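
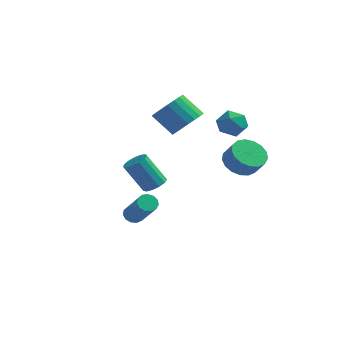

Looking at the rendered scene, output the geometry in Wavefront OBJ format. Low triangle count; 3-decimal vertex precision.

v -3.165 3.396 -3.983
v -2.782 3.966 -3.682
v -3.851 3.774 -1.956
v -4.235 3.204 -2.257
v -3.119 4.136 -3.872
v -4.188 3.944 -2.145
v -3.47 4.072 -4.097
v -4.54 3.88 -2.37
v -3.725 3.793 -4.286
v -4.795 3.601 -2.559
v -3.803 3.388 -4.379
v -4.872 3.196 -2.652
v -3.678 2.985 -4.346
v -4.747 2.793 -2.619
v -3.39 2.713 -4.198
v -4.459 2.521 -2.472
v -3.031 2.658 -3.982
v -4.1 2.466 -2.255
v -2.715 2.837 -3.766
v -3.784 2.645 -2.04
v -2.542 3.194 -3.62
v -3.611 3.002 -1.893
v -2.567 3.614 -3.588
v -3.636 3.422 -1.862
v -1.323 3.469 0.881
v -0.745 2.857 1.574
v -1.959 3 2.712
v -2.537 3.611 2.019
v -0.602 3.275 1.675
v -1.816 3.418 2.813
v -0.583 3.726 1.638
v -1.797 3.869 2.776
v -0.692 4.133 1.471
v -1.906 4.276 2.609
v -0.91 4.425 1.202
v -2.124 4.568 2.34
v -1.2 4.552 0.877
v -2.413 4.694 2.015
v -1.511 4.491 0.553
v -2.724 4.634 1.691
v -1.789 4.253 0.285
v -3.003 4.396 1.423
v -1.987 3.88 0.121
v -3.201 4.023 1.259
v -2.07 3.436 0.088
v -3.284 3.579 1.226
v -2.024 2.997 0.192
v -3.238 3.14 1.33
v -1.857 2.64 0.416
v -3.071 2.783 1.553
v -1.597 2.426 0.719
v -2.811 2.569 1.857
v -1.29 2.392 1.051
v -2.504 2.535 2.189
v -0.989 2.545 1.353
v -2.203 2.688 2.491
v 1.222 3.455 1.013
v 2.057 3.234 1.374
v 0.563 2.426 1.906
v 1.398 2.205 2.267
v 1.013 3.037 2.453
v 1.421 3.674 1.901
v 1.199 1.986 1.379
v 1.607 2.623 0.827
v 2.043 2.326 1.6
v 1.928 2.976 2.264
v 0.692 2.684 1.016
v 0.577 3.334 1.68
v -2.137 -2.403 -3.067
v -1.662 -2.15 -3.255
v -0.509 -3.143 -1.681
v -0.983 -3.397 -1.493
v -1.789 -1.952 -3.037
v -0.636 -2.946 -1.462
v -2.027 -1.898 -2.828
v -0.874 -2.891 -1.254
v -2.3 -2.003 -2.695
v -1.147 -2.997 -1.121
v -2.521 -2.236 -2.681
v -1.368 -3.23 -1.106
v -2.619 -2.522 -2.789
v -1.466 -3.516 -1.214
v -2.565 -2.77 -2.985
v -1.412 -3.764 -1.411
v -2.374 -2.902 -3.208
v -1.221 -3.895 -1.633
v -2.108 -2.875 -3.386
v -0.955 -3.869 -1.811
v -1.851 -2.699 -3.463
v -0.698 -3.692 -1.888
v -1.685 -2.428 -3.414
v -0.532 -3.422 -1.839
v 1.617 3.312 -1.37
v 2.29 4.096 -1.553
v 2.916 3.773 -0.632
v 2.243 2.988 -0.45
v 1.947 4.301 -1.248
v 2.573 3.978 -0.327
v 1.528 4.278 -0.971
v 2.155 3.955 -0.05
v 1.13 4.035 -0.785
v 1.756 3.712 0.136
v 0.843 3.625 -0.734
v 1.47 3.302 0.187
v 0.733 3.144 -0.828
v 1.36 2.821 0.093
v 0.826 2.701 -1.047
v 1.453 2.378 -0.126
v 1.1 2.398 -1.339
v 1.727 2.075 -0.418
v 1.492 2.304 -1.639
v 2.119 1.981 -0.718
v 1.913 2.441 -1.878
v 2.54 2.118 -0.957
v 2.266 2.778 -2
v 2.893 2.455 -1.079
v 2.47 3.236 -1.978
v 3.097 2.913 -1.057
v 2.478 3.712 -1.817
v 3.105 3.389 -0.896
f 2 1 5
f 2 5 3
f 3 5 6
f 3 6 4
f 5 1 7
f 5 7 6
f 6 7 8
f 6 8 4
f 7 1 9
f 7 9 8
f 8 9 10
f 8 10 4
f 9 1 11
f 9 11 10
f 10 11 12
f 10 12 4
f 11 1 13
f 11 13 12
f 12 13 14
f 12 14 4
f 13 1 15
f 13 15 14
f 14 15 16
f 14 16 4
f 15 1 17
f 15 17 16
f 16 17 18
f 16 18 4
f 17 1 19
f 17 19 18
f 18 19 20
f 18 20 4
f 19 1 21
f 19 21 20
f 20 21 22
f 20 22 4
f 21 1 23
f 21 23 22
f 22 23 24
f 22 24 4
f 23 1 2
f 23 2 24
f 24 2 3
f 24 3 4
f 26 25 29
f 26 29 27
f 27 29 30
f 27 30 28
f 29 25 31
f 29 31 30
f 30 31 32
f 30 32 28
f 31 25 33
f 31 33 32
f 32 33 34
f 32 34 28
f 33 25 35
f 33 35 34
f 34 35 36
f 34 36 28
f 35 25 37
f 35 37 36
f 36 37 38
f 36 38 28
f 37 25 39
f 37 39 38
f 38 39 40
f 38 40 28
f 39 25 41
f 39 41 40
f 40 41 42
f 40 42 28
f 41 25 43
f 41 43 42
f 42 43 44
f 42 44 28
f 43 25 45
f 43 45 44
f 44 45 46
f 44 46 28
f 45 25 47
f 45 47 46
f 46 47 48
f 46 48 28
f 47 25 49
f 47 49 48
f 48 49 50
f 48 50 28
f 49 25 51
f 49 51 50
f 50 51 52
f 50 52 28
f 51 25 53
f 51 53 52
f 52 53 54
f 52 54 28
f 53 25 55
f 53 55 54
f 54 55 56
f 54 56 28
f 55 25 26
f 55 26 56
f 56 26 27
f 56 27 28
f 57 68 62
f 57 62 58
f 57 58 64
f 57 64 67
f 57 67 68
f 58 62 66
f 62 68 61
f 68 67 59
f 67 64 63
f 64 58 65
f 60 66 61
f 60 61 59
f 60 59 63
f 60 63 65
f 60 65 66
f 61 66 62
f 59 61 68
f 63 59 67
f 65 63 64
f 66 65 58
f 70 69 73
f 70 73 71
f 71 73 74
f 71 74 72
f 73 69 75
f 73 75 74
f 74 75 76
f 74 76 72
f 75 69 77
f 75 77 76
f 76 77 78
f 76 78 72
f 77 69 79
f 77 79 78
f 78 79 80
f 78 80 72
f 79 69 81
f 79 81 80
f 80 81 82
f 80 82 72
f 81 69 83
f 81 83 82
f 82 83 84
f 82 84 72
f 83 69 85
f 83 85 84
f 84 85 86
f 84 86 72
f 85 69 87
f 85 87 86
f 86 87 88
f 86 88 72
f 87 69 89
f 87 89 88
f 88 89 90
f 88 90 72
f 89 69 91
f 89 91 90
f 90 91 92
f 90 92 72
f 91 69 70
f 91 70 92
f 92 70 71
f 92 71 72
f 94 93 97
f 94 97 95
f 95 97 98
f 95 98 96
f 97 93 99
f 97 99 98
f 98 99 100
f 98 100 96
f 99 93 101
f 99 101 100
f 100 101 102
f 100 102 96
f 101 93 103
f 101 103 102
f 102 103 104
f 102 104 96
f 103 93 105
f 103 105 104
f 104 105 106
f 104 106 96
f 105 93 107
f 105 107 106
f 106 107 108
f 106 108 96
f 107 93 109
f 107 109 108
f 108 109 110
f 108 110 96
f 109 93 111
f 109 111 110
f 110 111 112
f 110 112 96
f 111 93 113
f 111 113 112
f 112 113 114
f 112 114 96
f 113 93 115
f 113 115 114
f 114 115 116
f 114 116 96
f 115 93 117
f 115 117 116
f 116 117 118
f 116 118 96
f 117 93 119
f 117 119 118
f 118 119 120
f 118 120 96
f 119 93 94
f 119 94 120
f 120 94 95
f 120 95 96



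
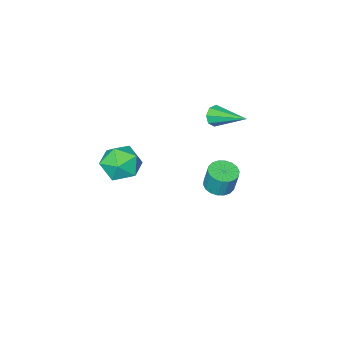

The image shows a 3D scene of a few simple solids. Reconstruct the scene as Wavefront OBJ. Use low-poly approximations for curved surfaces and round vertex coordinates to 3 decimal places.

v -1.56 1.877 -4.624
v -0.836 2.102 -4.683
v -0.837 2.428 -3.434
v -1.56 2.203 -3.376
v -1.009 2.384 -4.756
v -1.01 2.71 -3.508
v -1.291 2.565 -4.804
v -1.291 2.891 -3.556
v -1.626 2.609 -4.816
v -1.626 2.936 -3.567
v -1.948 2.509 -4.79
v -1.948 2.835 -3.541
v -2.193 2.284 -4.731
v -2.193 2.61 -3.483
v -2.312 1.978 -4.651
v -2.313 2.304 -3.403
v -2.283 1.652 -4.566
v -2.284 1.978 -3.317
v -2.11 1.37 -4.492
v -2.111 1.696 -3.244
v -1.829 1.189 -4.444
v -1.829 1.515 -3.196
v -1.494 1.144 -4.433
v -1.494 1.471 -3.184
v -1.172 1.245 -4.459
v -1.172 1.571 -3.21
v -0.927 1.47 -4.517
v -0.927 1.796 -3.269
v -0.807 1.776 -4.597
v -0.808 2.102 -3.349
v 3.748 2.228 -0.712
v 4.57 1.591 -1.015
v 2.99 0.869 0.095
v 3.812 0.232 -0.208
v 3.973 1.01 0.528
v 4.441 1.85 0.029
v 3.119 0.61 -0.949
v 3.587 1.45 -1.448
v 4.181 0.59 -1.161
v 4.709 0.838 -0.248
v 2.851 1.622 -0.672
v 3.379 1.87 0.241
v -2.452 0.539 -0.821
v -2.183 0.787 -1.321
v -2.768 2.381 -0.079
v -2.65 0.729 -1.377
v -3.002 0.56 -1.107
v -3.032 0.379 -0.669
v -2.722 0.292 -0.32
v -2.254 0.349 -0.265
v -1.903 0.518 -0.535
v -1.873 0.7 -0.972
f 2 1 5
f 2 5 3
f 3 5 6
f 3 6 4
f 5 1 7
f 5 7 6
f 6 7 8
f 6 8 4
f 7 1 9
f 7 9 8
f 8 9 10
f 8 10 4
f 9 1 11
f 9 11 10
f 10 11 12
f 10 12 4
f 11 1 13
f 11 13 12
f 12 13 14
f 12 14 4
f 13 1 15
f 13 15 14
f 14 15 16
f 14 16 4
f 15 1 17
f 15 17 16
f 16 17 18
f 16 18 4
f 17 1 19
f 17 19 18
f 18 19 20
f 18 20 4
f 19 1 21
f 19 21 20
f 20 21 22
f 20 22 4
f 21 1 23
f 21 23 22
f 22 23 24
f 22 24 4
f 23 1 25
f 23 25 24
f 24 25 26
f 24 26 4
f 25 1 27
f 25 27 26
f 26 27 28
f 26 28 4
f 27 1 29
f 27 29 28
f 28 29 30
f 28 30 4
f 29 1 2
f 29 2 30
f 30 2 3
f 30 3 4
f 31 42 36
f 31 36 32
f 31 32 38
f 31 38 41
f 31 41 42
f 32 36 40
f 36 42 35
f 42 41 33
f 41 38 37
f 38 32 39
f 34 40 35
f 34 35 33
f 34 33 37
f 34 37 39
f 34 39 40
f 35 40 36
f 33 35 42
f 37 33 41
f 39 37 38
f 40 39 32
f 44 43 46
f 44 46 45
f 46 43 47
f 46 47 45
f 47 43 48
f 47 48 45
f 48 43 49
f 48 49 45
f 49 43 50
f 49 50 45
f 50 43 51
f 50 51 45
f 51 43 52
f 51 52 45
f 52 43 44
f 52 44 45



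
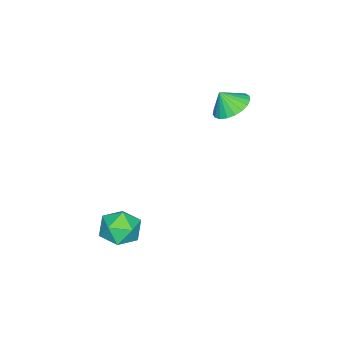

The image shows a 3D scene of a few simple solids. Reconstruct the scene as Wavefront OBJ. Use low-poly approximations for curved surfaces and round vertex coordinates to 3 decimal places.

v -3.971 2.442 3.277
v -3.064 2.338 3.011
v -3.769 1.938 4.163
v -3.054 2.682 3.205
v -3.202 2.985 3.411
v -3.483 3.194 3.594
v -3.849 3.273 3.722
v -4.235 3.208 3.773
v -4.576 3.011 3.738
v -4.812 2.716 3.623
v -4.902 2.373 3.449
v -4.832 2.043 3.245
v -4.613 1.781 3.046
v -4.282 1.634 2.887
v -3.898 1.626 2.796
v -3.526 1.76 2.787
v -3.231 2.012 2.864
v 0.625 0.374 -1.861
v 1.643 0.498 -1.682
v 0.937 -1.098 -2.618
v 1.955 -0.974 -2.439
v 1.305 -1.152 -1.646
v 1.112 -0.242 -1.178
v 1.468 -0.358 -3.122
v 1.275 0.552 -2.654
v 2.164 0.046 -2.461
v 2.063 -0.445 -1.549
v 0.517 -0.155 -2.751
v 0.416 -0.646 -1.839
f 2 1 4
f 2 4 3
f 4 1 5
f 4 5 3
f 5 1 6
f 5 6 3
f 6 1 7
f 6 7 3
f 7 1 8
f 7 8 3
f 8 1 9
f 8 9 3
f 9 1 10
f 9 10 3
f 10 1 11
f 10 11 3
f 11 1 12
f 11 12 3
f 12 1 13
f 12 13 3
f 13 1 14
f 13 14 3
f 14 1 15
f 14 15 3
f 15 1 16
f 15 16 3
f 16 1 17
f 16 17 3
f 17 1 2
f 17 2 3
f 18 29 23
f 18 23 19
f 18 19 25
f 18 25 28
f 18 28 29
f 19 23 27
f 23 29 22
f 29 28 20
f 28 25 24
f 25 19 26
f 21 27 22
f 21 22 20
f 21 20 24
f 21 24 26
f 21 26 27
f 22 27 23
f 20 22 29
f 24 20 28
f 26 24 25
f 27 26 19



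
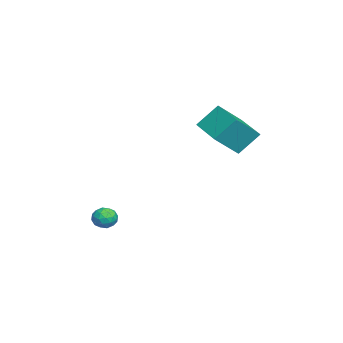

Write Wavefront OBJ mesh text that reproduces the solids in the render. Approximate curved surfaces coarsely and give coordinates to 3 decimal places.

v -2.243 1.646 3.764
v -2.574 2.708 4.983
v -3.144 2.796 2.518
v -3.474 3.858 3.736
v -0.446 2.642 3.384
v -0.776 3.704 4.602
v -1.346 3.792 2.137
v -1.677 4.854 3.356
v -1.348 -2.273 -2.721
v -0.807 -2.714 -2.878
v -1.813 -3.086 -2.042
v -1.272 -3.527 -2.199
v -1.155 -2.946 -1.799
v -0.868 -2.443 -2.219
v -1.752 -3.357 -2.701
v -1.465 -2.854 -3.121
v -1.057 -3.383 -2.866
v -0.688 -3.13 -2.309
v -1.932 -2.67 -2.611
v -1.563 -2.417 -2.054
v -1.036 -2.422 -2.859
v -1.584 -3.378 -2.061
v -1.515 -3.037 -1.826
v -1.197 -3.296 -1.919
v -1.072 -2.263 -2.471
v -0.754 -2.522 -2.564
v -0.959 -2.659 -1.93
v -1.866 -3.278 -2.356
v -1.548 -3.537 -2.449
v -1.423 -2.504 -3.001
v -1.105 -2.763 -3.094
v -1.661 -3.141 -2.99
v -0.866 -3.075 -2.944
v -1.139 -3.553 -2.546
v -1.422 -3.452 -2.84
v -1.252 -3.157 -3.087
v -0.649 -2.926 -2.617
v -0.922 -3.404 -2.218
v -0.853 -3.062 -1.983
v -0.684 -2.767 -2.229
v -0.796 -3.319 -2.61
v -1.698 -2.396 -2.702
v -1.971 -2.874 -2.303
v -1.936 -3.033 -2.691
v -1.767 -2.738 -2.937
v -1.481 -2.247 -2.374
v -1.754 -2.725 -1.976
v -1.368 -2.643 -1.833
v -1.198 -2.348 -2.08
v -1.824 -2.481 -2.31
f 2 4 1
f 5 2 1
f 1 4 3
f 3 5 1
f 2 8 4
f 6 2 5
f 6 8 2
f 4 8 3
f 7 5 3
f 3 8 7
f 7 6 5
f 8 6 7
f 9 46 25
f 46 20 49
f 25 49 14
f 46 49 25
f 9 25 21
f 25 14 26
f 21 26 10
f 25 26 21
f 9 21 30
f 21 10 31
f 30 31 16
f 21 31 30
f 9 30 42
f 30 16 45
f 42 45 19
f 30 45 42
f 9 42 46
f 42 19 50
f 46 50 20
f 42 50 46
f 10 26 37
f 26 14 40
f 37 40 18
f 26 40 37
f 14 49 27
f 49 20 48
f 27 48 13
f 49 48 27
f 20 50 47
f 50 19 43
f 47 43 11
f 50 43 47
f 19 45 44
f 45 16 32
f 44 32 15
f 45 32 44
f 16 31 36
f 31 10 33
f 36 33 17
f 31 33 36
f 12 38 24
f 38 18 39
f 24 39 13
f 38 39 24
f 12 24 22
f 24 13 23
f 22 23 11
f 24 23 22
f 12 22 29
f 22 11 28
f 29 28 15
f 22 28 29
f 12 29 34
f 29 15 35
f 34 35 17
f 29 35 34
f 12 34 38
f 34 17 41
f 38 41 18
f 34 41 38
f 13 39 27
f 39 18 40
f 27 40 14
f 39 40 27
f 11 23 47
f 23 13 48
f 47 48 20
f 23 48 47
f 15 28 44
f 28 11 43
f 44 43 19
f 28 43 44
f 17 35 36
f 35 15 32
f 36 32 16
f 35 32 36
f 18 41 37
f 41 17 33
f 37 33 10
f 41 33 37



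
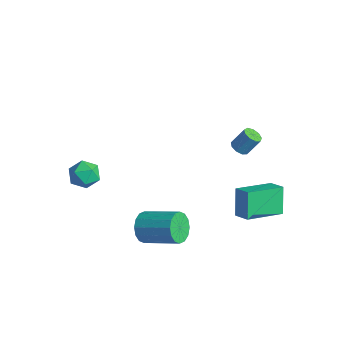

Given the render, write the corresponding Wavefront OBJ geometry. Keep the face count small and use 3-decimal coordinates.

v 1.744 2.84 0.492
v 2.012 2.436 0.649
v 2.305 2.996 1.586
v 2.036 3.4 1.428
v 2.215 2.648 0.459
v 2.507 3.207 1.396
v 2.197 2.949 0.285
v 2.49 3.509 1.222
v 1.967 3.2 0.207
v 2.26 3.759 1.144
v 1.633 3.282 0.262
v 1.925 3.842 1.199
v 1.35 3.157 0.425
v 1.643 3.717 1.362
v 1.252 2.884 0.619
v 1.544 3.444 1.556
v 1.384 2.591 0.753
v 1.676 3.151 1.69
v 1.684 2.414 0.765
v 1.977 2.974 1.702
v 2.146 4.519 -2.997
v 1.999 2.472 -2.358
v 3.039 4.58 -2.598
v 2.892 2.533 -1.958
v 2.788 4.047 -4.362
v 2.641 2 -3.722
v 3.681 4.108 -3.962
v 3.534 2.061 -3.323
v 1.255 -2.361 -3.218
v 1.768 -2.725 -3.819
v 3.337 -1.763 -3.064
v 2.825 -1.399 -2.462
v 1.623 -2.342 -4.006
v 3.193 -1.38 -3.251
v 1.379 -1.964 -3.982
v 2.949 -1.002 -3.226
v 1.103 -1.692 -3.753
v 2.673 -0.73 -2.998
v 0.867 -1.6 -3.38
v 2.437 -0.638 -2.625
v 0.735 -1.711 -2.964
v 2.305 -0.749 -2.209
v 0.743 -1.997 -2.616
v 2.312 -1.035 -1.861
v 0.887 -2.38 -2.429
v 2.457 -1.418 -1.674
v 1.131 -2.758 -2.454
v 2.701 -1.796 -1.698
v 1.407 -3.03 -2.682
v 2.977 -2.068 -1.927
v 1.643 -3.122 -3.055
v 3.213 -2.16 -2.3
v 1.775 -3.011 -3.471
v 3.345 -2.049 -2.716
v -3.413 -1.95 -2.385
v -2.721 -2.284 -2.822
v -4.099 -3.196 -2.518
v -3.407 -3.53 -2.955
v -3.339 -3.347 -2.093
v -2.915 -2.576 -2.011
v -3.905 -2.904 -3.329
v -3.481 -2.133 -3.247
v -3.026 -2.873 -3.405
v -2.676 -3.147 -2.641
v -4.144 -2.333 -2.699
v -3.794 -2.607 -1.935
f 2 1 5
f 2 5 3
f 3 5 6
f 3 6 4
f 5 1 7
f 5 7 6
f 6 7 8
f 6 8 4
f 7 1 9
f 7 9 8
f 8 9 10
f 8 10 4
f 9 1 11
f 9 11 10
f 10 11 12
f 10 12 4
f 11 1 13
f 11 13 12
f 12 13 14
f 12 14 4
f 13 1 15
f 13 15 14
f 14 15 16
f 14 16 4
f 15 1 17
f 15 17 16
f 16 17 18
f 16 18 4
f 17 1 19
f 17 19 18
f 18 19 20
f 18 20 4
f 19 1 2
f 19 2 20
f 20 2 3
f 20 3 4
f 22 24 21
f 25 22 21
f 21 24 23
f 23 25 21
f 22 28 24
f 26 22 25
f 26 28 22
f 24 28 23
f 27 25 23
f 23 28 27
f 27 26 25
f 28 26 27
f 30 29 33
f 30 33 31
f 31 33 34
f 31 34 32
f 33 29 35
f 33 35 34
f 34 35 36
f 34 36 32
f 35 29 37
f 35 37 36
f 36 37 38
f 36 38 32
f 37 29 39
f 37 39 38
f 38 39 40
f 38 40 32
f 39 29 41
f 39 41 40
f 40 41 42
f 40 42 32
f 41 29 43
f 41 43 42
f 42 43 44
f 42 44 32
f 43 29 45
f 43 45 44
f 44 45 46
f 44 46 32
f 45 29 47
f 45 47 46
f 46 47 48
f 46 48 32
f 47 29 49
f 47 49 48
f 48 49 50
f 48 50 32
f 49 29 51
f 49 51 50
f 50 51 52
f 50 52 32
f 51 29 53
f 51 53 52
f 52 53 54
f 52 54 32
f 53 29 30
f 53 30 54
f 54 30 31
f 54 31 32
f 55 66 60
f 55 60 56
f 55 56 62
f 55 62 65
f 55 65 66
f 56 60 64
f 60 66 59
f 66 65 57
f 65 62 61
f 62 56 63
f 58 64 59
f 58 59 57
f 58 57 61
f 58 61 63
f 58 63 64
f 59 64 60
f 57 59 66
f 61 57 65
f 63 61 62
f 64 63 56



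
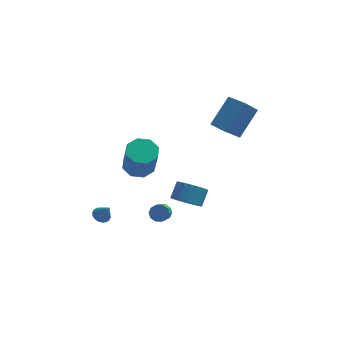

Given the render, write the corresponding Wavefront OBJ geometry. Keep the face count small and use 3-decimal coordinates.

v 0.25 -2.855 -0.637
v 0.899 -2.635 -1.139
v 1.24 -1.966 -0.405
v 0.59 -2.185 0.097
v 0.63 -2.389 -1.238
v 0.97 -1.72 -0.505
v 0.284 -2.236 -1.218
v 0.625 -1.566 -0.485
v -0.068 -2.205 -1.083
v 0.273 -1.535 -0.35
v -0.357 -2.302 -0.86
v -0.016 -1.633 -0.126
v -0.526 -2.51 -0.592
v -0.185 -1.84 0.142
v -0.541 -2.785 -0.333
v -0.201 -2.115 0.4
v -0.4 -3.074 -0.135
v -0.059 -2.405 0.599
v -0.13 -3.32 -0.035
v 0.21 -2.651 0.698
v 0.215 -3.474 -0.055
v 0.556 -2.804 0.678
v 0.567 -3.505 -0.19
v 0.908 -2.835 0.543
v 0.856 -3.407 -0.414
v 1.197 -2.738 0.32
v 1.025 -3.2 -0.682
v 1.366 -2.53 0.052
v 1.041 -2.925 -0.94
v 1.381 -2.255 -0.207
v 3.176 1.659 0.879
v 2.478 1.061 1.867
v 2.33 2.505 0.792
v 1.631 1.907 1.78
v 4.149 2.773 2.24
v 3.45 2.175 3.228
v 3.302 3.619 2.153
v 2.604 3.021 3.141
v -2.15 1.592 -1.226
v -1.283 1.865 -1.186
v -1.083 0.961 0.666
v -1.95 0.688 0.626
v -1.721 2.331 -0.911
v -1.522 1.426 0.94
v -2.411 2.364 -0.82
v -2.212 1.459 1.031
v -2.948 1.945 -0.967
v -2.749 1.04 0.884
v -3.017 1.319 -1.266
v -2.817 0.415 0.586
v -2.578 0.854 -1.54
v -2.379 -0.051 0.311
v -1.888 0.821 -1.631
v -1.689 -0.084 0.22
v -1.351 1.24 -1.484
v -1.152 0.335 0.367
v -4.095 -1.388 -2.851
v -3.647 -1.159 -2.981
v -3.665 -1.732 -1.969
v -3.757 -0.994 -2.863
v -3.934 -0.906 -2.742
v -4.143 -0.914 -2.643
v -4.343 -1.016 -2.586
v -4.493 -1.192 -2.581
v -4.565 -1.406 -2.629
v -4.544 -1.617 -2.722
v -4.434 -1.783 -2.84
v -4.256 -1.871 -2.96
v -4.047 -1.863 -3.059
v -3.848 -1.761 -3.117
v -3.697 -1.585 -3.122
v -3.625 -1.37 -3.073
v -0.964 -0.77 -3.196
v -0.767 -0.489 -2.779
v -0.919 -1.349 -2.127
v -1.116 -1.63 -2.544
v -1.097 -0.439 -2.79
v -1.249 -1.299 -2.138
v -1.376 -0.516 -2.956
v -1.528 -1.376 -2.305
v -1.498 -0.689 -3.214
v -1.65 -1.55 -2.562
v -1.416 -0.894 -3.465
v -1.568 -1.754 -2.813
v -1.161 -1.051 -3.613
v -1.313 -1.911 -2.961
v -0.831 -1.101 -3.602
v -0.983 -1.961 -2.95
v -0.552 -1.024 -3.435
v -0.704 -1.884 -2.784
v -0.43 -0.85 -3.178
v -0.582 -1.711 -2.526
v -0.512 -0.646 -2.927
v -0.664 -1.506 -2.275
f 2 1 5
f 2 5 3
f 3 5 6
f 3 6 4
f 5 1 7
f 5 7 6
f 6 7 8
f 6 8 4
f 7 1 9
f 7 9 8
f 8 9 10
f 8 10 4
f 9 1 11
f 9 11 10
f 10 11 12
f 10 12 4
f 11 1 13
f 11 13 12
f 12 13 14
f 12 14 4
f 13 1 15
f 13 15 14
f 14 15 16
f 14 16 4
f 15 1 17
f 15 17 16
f 16 17 18
f 16 18 4
f 17 1 19
f 17 19 18
f 18 19 20
f 18 20 4
f 19 1 21
f 19 21 20
f 20 21 22
f 20 22 4
f 21 1 23
f 21 23 22
f 22 23 24
f 22 24 4
f 23 1 25
f 23 25 24
f 24 25 26
f 24 26 4
f 25 1 27
f 25 27 26
f 26 27 28
f 26 28 4
f 27 1 29
f 27 29 28
f 28 29 30
f 28 30 4
f 29 1 2
f 29 2 30
f 30 2 3
f 30 3 4
f 32 34 31
f 35 32 31
f 31 34 33
f 33 35 31
f 32 38 34
f 36 32 35
f 36 38 32
f 34 38 33
f 37 35 33
f 33 38 37
f 37 36 35
f 38 36 37
f 40 39 43
f 40 43 41
f 41 43 44
f 41 44 42
f 43 39 45
f 43 45 44
f 44 45 46
f 44 46 42
f 45 39 47
f 45 47 46
f 46 47 48
f 46 48 42
f 47 39 49
f 47 49 48
f 48 49 50
f 48 50 42
f 49 39 51
f 49 51 50
f 50 51 52
f 50 52 42
f 51 39 53
f 51 53 52
f 52 53 54
f 52 54 42
f 53 39 55
f 53 55 54
f 54 55 56
f 54 56 42
f 55 39 40
f 55 40 56
f 56 40 41
f 56 41 42
f 58 57 60
f 58 60 59
f 60 57 61
f 60 61 59
f 61 57 62
f 61 62 59
f 62 57 63
f 62 63 59
f 63 57 64
f 63 64 59
f 64 57 65
f 64 65 59
f 65 57 66
f 65 66 59
f 66 57 67
f 66 67 59
f 67 57 68
f 67 68 59
f 68 57 69
f 68 69 59
f 69 57 70
f 69 70 59
f 70 57 71
f 70 71 59
f 71 57 72
f 71 72 59
f 72 57 58
f 72 58 59
f 74 73 77
f 74 77 75
f 75 77 78
f 75 78 76
f 77 73 79
f 77 79 78
f 78 79 80
f 78 80 76
f 79 73 81
f 79 81 80
f 80 81 82
f 80 82 76
f 81 73 83
f 81 83 82
f 82 83 84
f 82 84 76
f 83 73 85
f 83 85 84
f 84 85 86
f 84 86 76
f 85 73 87
f 85 87 86
f 86 87 88
f 86 88 76
f 87 73 89
f 87 89 88
f 88 89 90
f 88 90 76
f 89 73 91
f 89 91 90
f 90 91 92
f 90 92 76
f 91 73 93
f 91 93 92
f 92 93 94
f 92 94 76
f 93 73 74
f 93 74 94
f 94 74 75
f 94 75 76



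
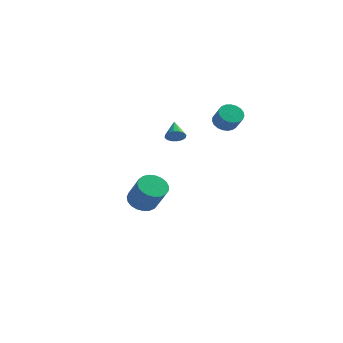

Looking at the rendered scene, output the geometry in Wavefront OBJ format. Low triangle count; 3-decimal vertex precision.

v 1.527 -1.335 3.512
v 1.829 -0.967 3.115
v 1.133 -0.285 4.188
v 1.534 -0.998 2.992
v 1.238 -1.12 3.008
v 1.019 -1.3 3.159
v 0.936 -1.489 3.405
v 1.012 -1.637 3.68
v 1.226 -1.704 3.909
v 1.521 -1.672 4.033
v 1.817 -1.551 4.017
v 2.036 -1.371 3.865
v 2.119 -1.182 3.62
v 2.043 -1.034 3.345
v -2.305 4.292 -4.749
v -1.73 5.121 -4.71
v -0.801 4.398 -3.032
v -1.375 3.568 -3.071
v -2.062 5.234 -4.477
v -1.132 4.51 -2.8
v -2.435 5.183 -4.292
v -1.506 4.46 -2.614
v -2.786 4.978 -4.186
v -1.857 4.255 -2.508
v -3.054 4.655 -4.177
v -2.124 3.932 -2.499
v -3.192 4.269 -4.267
v -2.263 3.545 -2.589
v -3.177 3.887 -4.44
v -2.247 3.163 -2.763
v -3.011 3.574 -4.667
v -2.081 2.851 -2.989
v -2.723 3.386 -4.908
v -1.793 2.663 -3.23
v -2.362 3.355 -5.121
v -1.433 2.631 -3.443
v -1.992 3.485 -5.27
v -1.063 2.762 -3.592
v -1.676 3.755 -5.329
v -0.746 3.032 -3.651
v -1.468 4.118 -5.287
v -0.539 3.394 -3.61
v -1.405 4.511 -5.153
v -0.476 3.787 -3.475
v -1.498 4.866 -4.948
v -0.568 4.142 -3.271
v 3.18 3.145 3.078
v 3.878 3.432 2.845
v 4.419 2.881 3.79
v 3.72 2.595 4.022
v 3.77 3.669 3.045
v 4.311 3.118 3.99
v 3.56 3.816 3.251
v 4.101 3.265 4.195
v 3.285 3.847 3.426
v 3.825 3.296 4.371
v 2.991 3.756 3.542
v 3.531 3.205 4.487
v 2.729 3.56 3.577
v 3.27 3.009 4.522
v 2.546 3.292 3.526
v 3.087 2.741 4.471
v 2.472 2.999 3.397
v 3.013 2.448 4.342
v 2.521 2.731 3.213
v 3.061 2.181 4.158
v 2.683 2.535 3.006
v 3.224 1.984 3.951
v 2.931 2.445 2.811
v 3.472 1.894 3.756
v 3.223 2.475 2.662
v 3.763 1.924 3.607
v 3.507 2.621 2.585
v 4.047 2.07 3.53
v 3.734 2.858 2.593
v 4.274 2.307 3.538
v 3.865 3.145 2.685
v 4.406 2.594 3.63
f 2 1 4
f 2 4 3
f 4 1 5
f 4 5 3
f 5 1 6
f 5 6 3
f 6 1 7
f 6 7 3
f 7 1 8
f 7 8 3
f 8 1 9
f 8 9 3
f 9 1 10
f 9 10 3
f 10 1 11
f 10 11 3
f 11 1 12
f 11 12 3
f 12 1 13
f 12 13 3
f 13 1 14
f 13 14 3
f 14 1 2
f 14 2 3
f 16 15 19
f 16 19 17
f 17 19 20
f 17 20 18
f 19 15 21
f 19 21 20
f 20 21 22
f 20 22 18
f 21 15 23
f 21 23 22
f 22 23 24
f 22 24 18
f 23 15 25
f 23 25 24
f 24 25 26
f 24 26 18
f 25 15 27
f 25 27 26
f 26 27 28
f 26 28 18
f 27 15 29
f 27 29 28
f 28 29 30
f 28 30 18
f 29 15 31
f 29 31 30
f 30 31 32
f 30 32 18
f 31 15 33
f 31 33 32
f 32 33 34
f 32 34 18
f 33 15 35
f 33 35 34
f 34 35 36
f 34 36 18
f 35 15 37
f 35 37 36
f 36 37 38
f 36 38 18
f 37 15 39
f 37 39 38
f 38 39 40
f 38 40 18
f 39 15 41
f 39 41 40
f 40 41 42
f 40 42 18
f 41 15 43
f 41 43 42
f 42 43 44
f 42 44 18
f 43 15 45
f 43 45 44
f 44 45 46
f 44 46 18
f 45 15 16
f 45 16 46
f 46 16 17
f 46 17 18
f 48 47 51
f 48 51 49
f 49 51 52
f 49 52 50
f 51 47 53
f 51 53 52
f 52 53 54
f 52 54 50
f 53 47 55
f 53 55 54
f 54 55 56
f 54 56 50
f 55 47 57
f 55 57 56
f 56 57 58
f 56 58 50
f 57 47 59
f 57 59 58
f 58 59 60
f 58 60 50
f 59 47 61
f 59 61 60
f 60 61 62
f 60 62 50
f 61 47 63
f 61 63 62
f 62 63 64
f 62 64 50
f 63 47 65
f 63 65 64
f 64 65 66
f 64 66 50
f 65 47 67
f 65 67 66
f 66 67 68
f 66 68 50
f 67 47 69
f 67 69 68
f 68 69 70
f 68 70 50
f 69 47 71
f 69 71 70
f 70 71 72
f 70 72 50
f 71 47 73
f 71 73 72
f 72 73 74
f 72 74 50
f 73 47 75
f 73 75 74
f 74 75 76
f 74 76 50
f 75 47 77
f 75 77 76
f 76 77 78
f 76 78 50
f 77 47 48
f 77 48 78
f 78 48 49
f 78 49 50



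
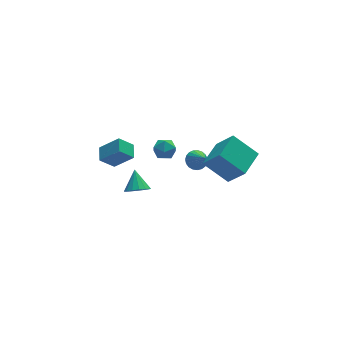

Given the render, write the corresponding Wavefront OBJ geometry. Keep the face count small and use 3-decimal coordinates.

v -0.274 1.544 -3.396
v 0.351 1.151 -3.115
v -0.046 2.576 -2.464
v 0.5 1.388 -3.414
v 0.442 1.666 -3.707
v 0.191 1.912 -3.918
v -0.184 2.059 -3.989
v -0.583 2.068 -3.901
v -0.899 1.937 -3.678
v -1.049 1.7 -3.379
v -0.99 1.422 -3.086
v -0.74 1.176 -2.875
v -0.365 1.029 -2.804
v 0.034 1.02 -2.892
v 1.99 4.021 -1.676
v 2.39 3.967 -2.366
v 1.89 2.733 -1.634
v 2.29 2.679 -2.324
v 2.666 2.919 -1.661
v 2.728 3.715 -1.687
v 1.552 2.985 -2.313
v 1.614 3.781 -2.339
v 2.119 3.327 -2.759
v 2.808 3.286 -2.356
v 1.472 3.414 -1.644
v 2.161 3.373 -1.241
v 3.204 1.065 -1.356
v 3.788 0.835 -1.618
v 3.296 0.055 -0.264
v 3.878 1.035 -1.44
v 3.852 1.241 -1.248
v 3.713 1.416 -1.074
v 3.487 1.531 -0.95
v 3.211 1.564 -0.895
v 2.935 1.512 -0.92
v 2.705 1.382 -1.021
v 2.561 1.197 -1.179
v 2.528 0.989 -1.369
v 2.612 0.795 -1.556
v 2.799 0.647 -1.708
v 3.056 0.571 -1.8
v 3.338 0.581 -1.815
v 3.597 0.674 -1.75
v 2.758 -4.457 1.948
v 1.667 -3.448 3.067
v 4.059 -3.311 2.184
v 2.968 -2.302 3.302
v 3.332 -5.398 3.358
v 2.241 -4.389 4.476
v 4.633 -4.252 3.593
v 3.542 -3.243 4.712
v -1.319 2.479 -1.603
v -2.174 2.568 -0.766
v -0.988 3.414 -1.364
v -1.843 3.503 -0.527
v -0.337 1.857 -0.533
v -1.192 1.946 0.304
v -0.006 2.792 -0.294
v -0.861 2.881 0.543
f 2 1 4
f 2 4 3
f 4 1 5
f 4 5 3
f 5 1 6
f 5 6 3
f 6 1 7
f 6 7 3
f 7 1 8
f 7 8 3
f 8 1 9
f 8 9 3
f 9 1 10
f 9 10 3
f 10 1 11
f 10 11 3
f 11 1 12
f 11 12 3
f 12 1 13
f 12 13 3
f 13 1 14
f 13 14 3
f 14 1 2
f 14 2 3
f 15 26 20
f 15 20 16
f 15 16 22
f 15 22 25
f 15 25 26
f 16 20 24
f 20 26 19
f 26 25 17
f 25 22 21
f 22 16 23
f 18 24 19
f 18 19 17
f 18 17 21
f 18 21 23
f 18 23 24
f 19 24 20
f 17 19 26
f 21 17 25
f 23 21 22
f 24 23 16
f 28 27 30
f 28 30 29
f 30 27 31
f 30 31 29
f 31 27 32
f 31 32 29
f 32 27 33
f 32 33 29
f 33 27 34
f 33 34 29
f 34 27 35
f 34 35 29
f 35 27 36
f 35 36 29
f 36 27 37
f 36 37 29
f 37 27 38
f 37 38 29
f 38 27 39
f 38 39 29
f 39 27 40
f 39 40 29
f 40 27 41
f 40 41 29
f 41 27 42
f 41 42 29
f 42 27 43
f 42 43 29
f 43 27 28
f 43 28 29
f 45 47 44
f 48 45 44
f 44 47 46
f 46 48 44
f 45 51 47
f 49 45 48
f 49 51 45
f 47 51 46
f 50 48 46
f 46 51 50
f 50 49 48
f 51 49 50
f 53 55 52
f 56 53 52
f 52 55 54
f 54 56 52
f 53 59 55
f 57 53 56
f 57 59 53
f 55 59 54
f 58 56 54
f 54 59 58
f 58 57 56
f 59 57 58



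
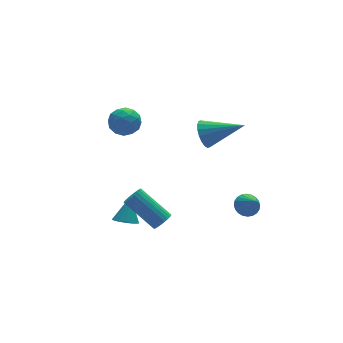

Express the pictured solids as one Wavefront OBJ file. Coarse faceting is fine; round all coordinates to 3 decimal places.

v -2.925 -1.161 -2.307
v -2.567 -1.735 -2.17
v -2.335 -0.499 -1.073
v -2.363 -1.559 -2.362
v -2.289 -1.292 -2.541
v -2.36 -0.995 -2.666
v -2.56 -0.736 -2.71
v -2.844 -0.574 -2.661
v -3.146 -0.547 -2.531
v -3.398 -0.661 -2.35
v -3.541 -0.889 -2.159
v -3.543 -1.18 -2.002
v -3.403 -1.466 -1.915
v -3.154 -1.683 -1.918
v -2.852 -1.78 -2.01
v -1.957 3.154 2.035
v -1.116 3.51 2.081
v -1.384 1.79 2.099
v -0.543 2.146 2.145
v -1.119 2.244 2.848
v -1.473 3.086 2.809
v -1.027 2.214 1.371
v -1.381 3.056 1.332
v -0.541 2.929 1.671
v -0.598 2.947 2.583
v -1.902 2.353 1.597
v -1.959 2.371 2.509
v -1.587 3.451 2.053
v -0.913 1.849 2.127
v -1.252 1.906 2.541
v -0.758 2.115 2.568
v -1.797 3.202 2.48
v -1.302 3.412 2.507
v -1.305 2.668 2.958
v -1.198 1.888 1.673
v -0.703 2.098 1.7
v -1.742 3.185 1.612
v -1.248 3.394 1.639
v -1.195 2.632 1.222
v -0.754 3.319 1.838
v -0.417 2.518 1.876
v -0.702 2.557 1.421
v -0.91 3.053 1.398
v -0.788 3.33 2.375
v -0.451 2.529 2.412
v -0.79 2.586 2.826
v -0.998 3.081 2.803
v -0.45 2.988 2.133
v -2.049 2.771 1.768
v -1.712 1.97 1.805
v -1.502 2.219 1.377
v -1.71 2.714 1.354
v -2.083 2.782 2.304
v -1.746 1.981 2.342
v -1.59 2.247 2.782
v -1.798 2.743 2.759
v -2.05 2.312 2.047
v -2.381 -4.425 0.092
v -2.119 -3.979 -0.17
v -3.098 -2.648 1.127
v -3.359 -3.095 1.388
v -2.308 -3.998 -0.293
v -3.287 -2.667 1.003
v -2.508 -4.082 -0.358
v -3.487 -2.751 0.939
v -2.689 -4.218 -0.354
v -3.668 -2.887 0.943
v -2.822 -4.386 -0.282
v -3.801 -3.055 1.014
v -2.889 -4.56 -0.153
v -3.867 -3.229 1.143
v -2.878 -4.714 0.013
v -3.856 -3.383 1.309
v -2.791 -4.823 0.191
v -3.77 -3.492 1.487
v -2.642 -4.872 0.353
v -3.621 -3.541 1.65
v -2.453 -4.853 0.477
v -3.432 -3.522 1.773
v -2.253 -4.769 0.541
v -3.232 -3.438 1.838
v -2.072 -4.633 0.537
v -3.051 -3.302 1.834
v -1.939 -4.465 0.466
v -2.918 -3.134 1.762
v -1.873 -4.291 0.337
v -2.851 -2.96 1.633
v -1.884 -4.137 0.171
v -2.862 -2.806 1.467
v -1.97 -4.028 -0.007
v -2.949 -2.697 1.289
v 3.327 -2.212 -2.511
v 3.942 -1.964 -2.285
v 3.333 -3.208 -1.429
v 3.767 -1.81 -2.143
v 3.525 -1.718 -2.056
v 3.252 -1.7 -2.039
v 2.992 -1.761 -2.093
v 2.782 -1.89 -2.211
v 2.656 -2.069 -2.375
v 2.631 -2.269 -2.559
v 2.713 -2.46 -2.736
v 2.888 -2.614 -2.879
v 3.13 -2.707 -2.965
v 3.402 -2.724 -2.982
v 3.663 -2.663 -2.928
v 3.872 -2.534 -2.81
v 3.999 -2.355 -2.646
v 4.023 -2.155 -2.462
v 1.286 -1.372 3.158
v 1.766 -1.15 2.492
v 2.974 -2.428 4.022
v 1.821 -0.865 2.735
v 1.769 -0.68 3.061
v 1.622 -0.632 3.406
v 1.408 -0.731 3.702
v 1.171 -0.957 3.89
v 0.956 -1.265 3.933
v 0.806 -1.595 3.823
v 0.752 -1.88 3.581
v 0.803 -2.065 3.255
v 0.95 -2.113 2.909
v 1.164 -2.014 2.613
v 1.402 -1.788 2.425
v 1.617 -1.479 2.382
f 2 1 4
f 2 4 3
f 4 1 5
f 4 5 3
f 5 1 6
f 5 6 3
f 6 1 7
f 6 7 3
f 7 1 8
f 7 8 3
f 8 1 9
f 8 9 3
f 9 1 10
f 9 10 3
f 10 1 11
f 10 11 3
f 11 1 12
f 11 12 3
f 12 1 13
f 12 13 3
f 13 1 14
f 13 14 3
f 14 1 15
f 14 15 3
f 15 1 2
f 15 2 3
f 16 53 32
f 53 27 56
f 32 56 21
f 53 56 32
f 16 32 28
f 32 21 33
f 28 33 17
f 32 33 28
f 16 28 37
f 28 17 38
f 37 38 23
f 28 38 37
f 16 37 49
f 37 23 52
f 49 52 26
f 37 52 49
f 16 49 53
f 49 26 57
f 53 57 27
f 49 57 53
f 17 33 44
f 33 21 47
f 44 47 25
f 33 47 44
f 21 56 34
f 56 27 55
f 34 55 20
f 56 55 34
f 27 57 54
f 57 26 50
f 54 50 18
f 57 50 54
f 26 52 51
f 52 23 39
f 51 39 22
f 52 39 51
f 23 38 43
f 38 17 40
f 43 40 24
f 38 40 43
f 19 45 31
f 45 25 46
f 31 46 20
f 45 46 31
f 19 31 29
f 31 20 30
f 29 30 18
f 31 30 29
f 19 29 36
f 29 18 35
f 36 35 22
f 29 35 36
f 19 36 41
f 36 22 42
f 41 42 24
f 36 42 41
f 19 41 45
f 41 24 48
f 45 48 25
f 41 48 45
f 20 46 34
f 46 25 47
f 34 47 21
f 46 47 34
f 18 30 54
f 30 20 55
f 54 55 27
f 30 55 54
f 22 35 51
f 35 18 50
f 51 50 26
f 35 50 51
f 24 42 43
f 42 22 39
f 43 39 23
f 42 39 43
f 25 48 44
f 48 24 40
f 44 40 17
f 48 40 44
f 59 58 62
f 59 62 60
f 60 62 63
f 60 63 61
f 62 58 64
f 62 64 63
f 63 64 65
f 63 65 61
f 64 58 66
f 64 66 65
f 65 66 67
f 65 67 61
f 66 58 68
f 66 68 67
f 67 68 69
f 67 69 61
f 68 58 70
f 68 70 69
f 69 70 71
f 69 71 61
f 70 58 72
f 70 72 71
f 71 72 73
f 71 73 61
f 72 58 74
f 72 74 73
f 73 74 75
f 73 75 61
f 74 58 76
f 74 76 75
f 75 76 77
f 75 77 61
f 76 58 78
f 76 78 77
f 77 78 79
f 77 79 61
f 78 58 80
f 78 80 79
f 79 80 81
f 79 81 61
f 80 58 82
f 80 82 81
f 81 82 83
f 81 83 61
f 82 58 84
f 82 84 83
f 83 84 85
f 83 85 61
f 84 58 86
f 84 86 85
f 85 86 87
f 85 87 61
f 86 58 88
f 86 88 87
f 87 88 89
f 87 89 61
f 88 58 90
f 88 90 89
f 89 90 91
f 89 91 61
f 90 58 59
f 90 59 91
f 91 59 60
f 91 60 61
f 93 92 95
f 93 95 94
f 95 92 96
f 95 96 94
f 96 92 97
f 96 97 94
f 97 92 98
f 97 98 94
f 98 92 99
f 98 99 94
f 99 92 100
f 99 100 94
f 100 92 101
f 100 101 94
f 101 92 102
f 101 102 94
f 102 92 103
f 102 103 94
f 103 92 104
f 103 104 94
f 104 92 105
f 104 105 94
f 105 92 106
f 105 106 94
f 106 92 107
f 106 107 94
f 107 92 108
f 107 108 94
f 108 92 109
f 108 109 94
f 109 92 93
f 109 93 94
f 111 110 113
f 111 113 112
f 113 110 114
f 113 114 112
f 114 110 115
f 114 115 112
f 115 110 116
f 115 116 112
f 116 110 117
f 116 117 112
f 117 110 118
f 117 118 112
f 118 110 119
f 118 119 112
f 119 110 120
f 119 120 112
f 120 110 121
f 120 121 112
f 121 110 122
f 121 122 112
f 122 110 123
f 122 123 112
f 123 110 124
f 123 124 112
f 124 110 125
f 124 125 112
f 125 110 111
f 125 111 112



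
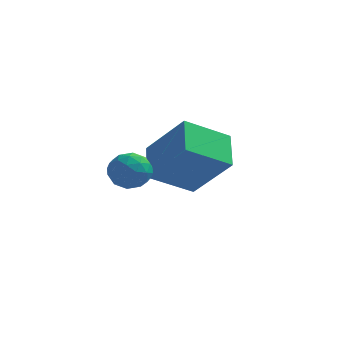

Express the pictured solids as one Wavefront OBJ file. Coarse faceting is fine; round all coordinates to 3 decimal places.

v 1.567 0.086 0.424
v 0.509 -0.727 1.152
v 1.216 1.136 1.086
v 0.157 0.323 1.814
v 2.763 -0.323 1.706
v 1.704 -1.136 2.434
v 2.411 0.727 2.368
v 1.353 -0.086 3.096
v 0.904 -2.351 1.669
v 1.287 -2.616 2.095
v 0.093 -2.724 2.165
v 0.476 -2.989 2.591
v 0.418 -2.362 2.567
v 0.918 -2.131 2.26
v 0.462 -3.209 2
v 0.962 -2.978 1.693
v 1.013 -3.146 2.299
v 0.986 -2.623 2.65
v 0.394 -2.717 1.61
v 0.367 -2.194 1.961
v 1.166 -2.45 1.839
v 0.214 -2.89 2.421
v 0.179 -2.521 2.407
v 0.404 -2.677 2.657
v 0.95 -2.165 1.936
v 1.175 -2.321 2.186
v 0.664 -2.172 2.463
v 0.205 -3.019 2.074
v 0.43 -3.175 2.324
v 0.976 -2.663 1.603
v 1.201 -2.819 1.853
v 0.716 -3.168 1.797
v 1.231 -2.918 2.209
v 0.754 -3.138 2.5
v 0.746 -3.267 2.153
v 1.04 -3.131 1.973
v 1.215 -2.61 2.415
v 0.738 -2.83 2.706
v 0.704 -2.461 2.692
v 0.998 -2.325 2.512
v 1.054 -2.922 2.535
v 0.642 -2.51 1.554
v 0.165 -2.73 1.845
v 0.382 -3.015 1.748
v 0.676 -2.879 1.568
v 0.626 -2.202 1.76
v 0.149 -2.422 2.051
v 0.34 -2.209 2.287
v 0.634 -2.073 2.107
v 0.326 -2.418 1.725
f 2 4 1
f 5 2 1
f 1 4 3
f 3 5 1
f 2 8 4
f 6 2 5
f 6 8 2
f 4 8 3
f 7 5 3
f 3 8 7
f 7 6 5
f 8 6 7
f 9 46 25
f 46 20 49
f 25 49 14
f 46 49 25
f 9 25 21
f 25 14 26
f 21 26 10
f 25 26 21
f 9 21 30
f 21 10 31
f 30 31 16
f 21 31 30
f 9 30 42
f 30 16 45
f 42 45 19
f 30 45 42
f 9 42 46
f 42 19 50
f 46 50 20
f 42 50 46
f 10 26 37
f 26 14 40
f 37 40 18
f 26 40 37
f 14 49 27
f 49 20 48
f 27 48 13
f 49 48 27
f 20 50 47
f 50 19 43
f 47 43 11
f 50 43 47
f 19 45 44
f 45 16 32
f 44 32 15
f 45 32 44
f 16 31 36
f 31 10 33
f 36 33 17
f 31 33 36
f 12 38 24
f 38 18 39
f 24 39 13
f 38 39 24
f 12 24 22
f 24 13 23
f 22 23 11
f 24 23 22
f 12 22 29
f 22 11 28
f 29 28 15
f 22 28 29
f 12 29 34
f 29 15 35
f 34 35 17
f 29 35 34
f 12 34 38
f 34 17 41
f 38 41 18
f 34 41 38
f 13 39 27
f 39 18 40
f 27 40 14
f 39 40 27
f 11 23 47
f 23 13 48
f 47 48 20
f 23 48 47
f 15 28 44
f 28 11 43
f 44 43 19
f 28 43 44
f 17 35 36
f 35 15 32
f 36 32 16
f 35 32 36
f 18 41 37
f 41 17 33
f 37 33 10
f 41 33 37



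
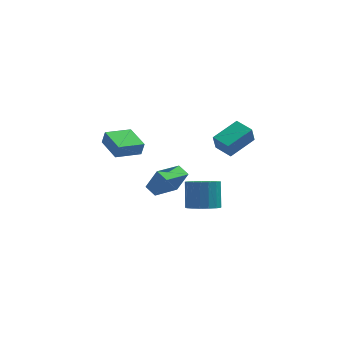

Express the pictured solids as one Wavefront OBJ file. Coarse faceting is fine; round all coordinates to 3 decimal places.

v 1.647 2.389 -4.68
v 2.43 1.766 -4.248
v 2.375 2.807 -2.647
v 1.593 3.431 -3.08
v 2.692 2.147 -4.487
v 2.638 3.189 -2.887
v 2.716 2.585 -4.771
v 2.661 3.626 -3.171
v 2.494 2.977 -5.034
v 2.44 4.018 -3.434
v 2.079 3.235 -5.216
v 2.024 4.276 -3.616
v 1.564 3.299 -5.275
v 1.51 4.34 -3.675
v 1.069 3.155 -5.198
v 1.015 4.196 -3.598
v 0.706 2.835 -5.002
v 0.652 3.876 -3.402
v 0.559 2.413 -4.733
v 0.504 3.455 -3.133
v 0.661 1.986 -4.451
v 0.606 3.028 -2.851
v 0.989 1.651 -4.222
v 0.934 2.693 -2.622
v 1.468 1.485 -4.098
v 1.413 2.527 -2.498
v 1.987 1.527 -4.107
v 1.933 2.568 -2.507
v -1.672 -0.079 -1.071
v -1.005 -0.188 0.379
v -0.448 1.314 -1.53
v 0.219 1.205 -0.08
v -1.099 -0.685 -1.38
v -0.432 -0.794 0.07
v 0.125 0.708 -1.839
v 0.792 0.599 -0.389
v -3.582 2.296 -0.193
v -3.376 2.273 0.704
v -4.487 3.855 0.053
v -4.282 3.833 0.95
v -2.098 3.207 -0.51
v -1.893 3.185 0.387
v -3.004 4.767 -0.264
v -2.798 4.744 0.633
v 2.37 -0.71 2.895
v 2.207 -1.049 3.971
v 3.708 0.532 3.49
v 3.545 0.193 4.566
v 3.235 -1.573 2.754
v 3.072 -1.912 3.83
v 4.573 -0.331 3.349
v 4.41 -0.67 4.425
f 2 1 5
f 2 5 3
f 3 5 6
f 3 6 4
f 5 1 7
f 5 7 6
f 6 7 8
f 6 8 4
f 7 1 9
f 7 9 8
f 8 9 10
f 8 10 4
f 9 1 11
f 9 11 10
f 10 11 12
f 10 12 4
f 11 1 13
f 11 13 12
f 12 13 14
f 12 14 4
f 13 1 15
f 13 15 14
f 14 15 16
f 14 16 4
f 15 1 17
f 15 17 16
f 16 17 18
f 16 18 4
f 17 1 19
f 17 19 18
f 18 19 20
f 18 20 4
f 19 1 21
f 19 21 20
f 20 21 22
f 20 22 4
f 21 1 23
f 21 23 22
f 22 23 24
f 22 24 4
f 23 1 25
f 23 25 24
f 24 25 26
f 24 26 4
f 25 1 27
f 25 27 26
f 26 27 28
f 26 28 4
f 27 1 2
f 27 2 28
f 28 2 3
f 28 3 4
f 30 32 29
f 33 30 29
f 29 32 31
f 31 33 29
f 30 36 32
f 34 30 33
f 34 36 30
f 32 36 31
f 35 33 31
f 31 36 35
f 35 34 33
f 36 34 35
f 38 40 37
f 41 38 37
f 37 40 39
f 39 41 37
f 38 44 40
f 42 38 41
f 42 44 38
f 40 44 39
f 43 41 39
f 39 44 43
f 43 42 41
f 44 42 43
f 46 48 45
f 49 46 45
f 45 48 47
f 47 49 45
f 46 52 48
f 50 46 49
f 50 52 46
f 48 52 47
f 51 49 47
f 47 52 51
f 51 50 49
f 52 50 51



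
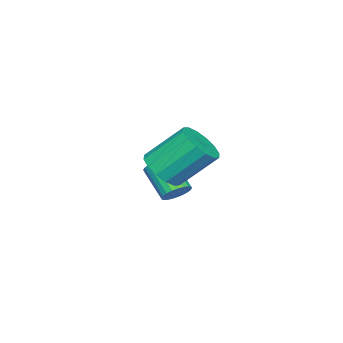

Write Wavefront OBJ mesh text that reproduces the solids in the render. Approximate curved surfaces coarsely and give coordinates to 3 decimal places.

v -3.313 0.304 -3.65
v -2.984 -0.224 -4.013
v -3.598 -1.432 -2.812
v -3.927 -0.904 -2.45
v -2.783 -0.148 -3.833
v -3.397 -1.355 -2.632
v -2.662 -0.003 -3.625
v -3.276 -1.21 -2.424
v -2.64 0.189 -3.421
v -3.254 -1.018 -2.22
v -2.721 0.399 -3.252
v -3.335 -0.809 -2.051
v -2.892 0.593 -3.144
v -3.506 -0.614 -1.943
v -3.127 0.744 -3.112
v -3.741 -0.463 -1.911
v -3.39 0.828 -3.163
v -4.004 -0.379 -1.962
v -3.642 0.832 -3.288
v -4.256 -0.376 -2.087
v -3.843 0.755 -3.468
v -4.457 -0.452 -2.267
v -3.964 0.61 -3.676
v -4.578 -0.597 -2.475
v -3.986 0.418 -3.88
v -4.6 -0.789 -2.679
v -3.905 0.209 -4.049
v -4.519 -0.999 -2.848
v -3.734 0.014 -4.157
v -4.348 -1.193 -2.956
v -3.499 -0.137 -4.189
v -4.113 -1.344 -2.988
v -3.236 -0.221 -4.138
v -3.85 -1.428 -2.937
v 1.255 2.072 -0.157
v 2.232 2.348 0.019
v 1.561 3.743 1.554
v 0.585 3.468 1.377
v 2.061 2.682 -0.36
v 1.39 4.077 1.175
v 1.673 2.852 -0.684
v 1.003 4.248 0.85
v 1.174 2.814 -0.867
v 0.504 4.21 0.667
v 0.697 2.577 -0.86
v 0.026 3.972 0.674
v 0.369 2.204 -0.665
v -0.302 3.6 0.87
v 0.279 1.797 -0.334
v -0.392 3.192 1.201
v 0.45 1.463 0.045
v -0.221 2.858 1.58
v 0.837 1.292 0.37
v 0.167 2.688 1.904
v 1.336 1.33 0.553
v 0.666 2.726 2.087
v 1.814 1.568 0.546
v 1.143 2.963 2.08
v 2.142 1.94 0.35
v 1.471 3.336 1.885
f 2 1 5
f 2 5 3
f 3 5 6
f 3 6 4
f 5 1 7
f 5 7 6
f 6 7 8
f 6 8 4
f 7 1 9
f 7 9 8
f 8 9 10
f 8 10 4
f 9 1 11
f 9 11 10
f 10 11 12
f 10 12 4
f 11 1 13
f 11 13 12
f 12 13 14
f 12 14 4
f 13 1 15
f 13 15 14
f 14 15 16
f 14 16 4
f 15 1 17
f 15 17 16
f 16 17 18
f 16 18 4
f 17 1 19
f 17 19 18
f 18 19 20
f 18 20 4
f 19 1 21
f 19 21 20
f 20 21 22
f 20 22 4
f 21 1 23
f 21 23 22
f 22 23 24
f 22 24 4
f 23 1 25
f 23 25 24
f 24 25 26
f 24 26 4
f 25 1 27
f 25 27 26
f 26 27 28
f 26 28 4
f 27 1 29
f 27 29 28
f 28 29 30
f 28 30 4
f 29 1 31
f 29 31 30
f 30 31 32
f 30 32 4
f 31 1 33
f 31 33 32
f 32 33 34
f 32 34 4
f 33 1 2
f 33 2 34
f 34 2 3
f 34 3 4
f 36 35 39
f 36 39 37
f 37 39 40
f 37 40 38
f 39 35 41
f 39 41 40
f 40 41 42
f 40 42 38
f 41 35 43
f 41 43 42
f 42 43 44
f 42 44 38
f 43 35 45
f 43 45 44
f 44 45 46
f 44 46 38
f 45 35 47
f 45 47 46
f 46 47 48
f 46 48 38
f 47 35 49
f 47 49 48
f 48 49 50
f 48 50 38
f 49 35 51
f 49 51 50
f 50 51 52
f 50 52 38
f 51 35 53
f 51 53 52
f 52 53 54
f 52 54 38
f 53 35 55
f 53 55 54
f 54 55 56
f 54 56 38
f 55 35 57
f 55 57 56
f 56 57 58
f 56 58 38
f 57 35 59
f 57 59 58
f 58 59 60
f 58 60 38
f 59 35 36
f 59 36 60
f 60 36 37
f 60 37 38



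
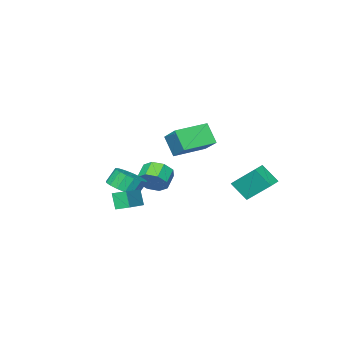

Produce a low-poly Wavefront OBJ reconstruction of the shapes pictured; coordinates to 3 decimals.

v -2.009 -3.468 -1.525
v -1.396 -4.101 -1.095
v -2.319 -4.565 -0.465
v -2.931 -3.932 -0.895
v -1.459 -3.458 -0.713
v -2.382 -3.923 -0.083
v -1.844 -2.821 -0.807
v -2.767 -3.286 -0.177
v -2.325 -2.563 -1.321
v -3.248 -3.028 -0.691
v -2.621 -2.835 -1.955
v -3.544 -3.299 -1.325
v -2.558 -3.477 -2.337
v -3.481 -3.942 -1.707
v -2.173 -4.114 -2.243
v -3.096 -4.579 -1.613
v -1.692 -4.372 -1.729
v -2.615 -4.837 -1.099
v 1.18 -1.845 -2.088
v 1.048 -2.287 -1.035
v 0.776 -1.118 -1.834
v 0.644 -1.559 -0.78
v 2.936 -1.061 -1.54
v 2.804 -1.502 -0.486
v 2.532 -0.333 -1.285
v 2.4 -0.775 -0.232
v -2.63 -0.446 3.347
v -2.124 0.961 4.313
v -2.548 0.382 2.099
v -2.043 1.789 3.065
v -0.677 -0.989 3.115
v -0.172 0.418 4.081
v -0.596 -0.161 1.867
v -0.09 1.246 2.833
v -3.692 1.896 -0.142
v -4.173 3.281 1.204
v -4.029 2.825 -1.217
v -4.511 4.209 0.129
v -2.749 2.231 -0.149
v -3.231 3.615 1.197
v -3.087 3.159 -1.224
v -3.568 4.544 0.122
v 0.838 -2.904 -1.041
v 1.623 -3.333 -0.51
v 1.087 -3.125 0.451
v 0.302 -2.696 -0.079
v 1.75 -2.852 -0.543
v 1.214 -2.645 0.418
v 1.668 -2.384 -0.69
v 1.132 -2.177 0.271
v 1.396 -2.034 -0.917
v 0.86 -1.827 0.044
v 0.996 -1.884 -1.173
v 0.46 -1.677 -0.211
v 0.56 -1.967 -1.398
v 0.024 -1.76 -0.436
v 0.187 -2.265 -1.541
v -0.349 -2.058 -0.58
v -0.036 -2.709 -1.57
v -0.572 -2.502 -0.608
v -0.059 -3.198 -1.477
v -0.595 -2.99 -0.516
v 0.124 -3.619 -1.285
v -0.412 -3.412 -0.323
v 0.47 -3.876 -1.036
v -0.066 -3.669 -0.075
v 0.9 -3.911 -0.789
v 0.364 -3.703 0.173
v 1.316 -3.715 -0.599
v 0.781 -3.507 0.362
f 2 1 5
f 2 5 3
f 3 5 6
f 3 6 4
f 5 1 7
f 5 7 6
f 6 7 8
f 6 8 4
f 7 1 9
f 7 9 8
f 8 9 10
f 8 10 4
f 9 1 11
f 9 11 10
f 10 11 12
f 10 12 4
f 11 1 13
f 11 13 12
f 12 13 14
f 12 14 4
f 13 1 15
f 13 15 14
f 14 15 16
f 14 16 4
f 15 1 17
f 15 17 16
f 16 17 18
f 16 18 4
f 17 1 2
f 17 2 18
f 18 2 3
f 18 3 4
f 20 22 19
f 23 20 19
f 19 22 21
f 21 23 19
f 20 26 22
f 24 20 23
f 24 26 20
f 22 26 21
f 25 23 21
f 21 26 25
f 25 24 23
f 26 24 25
f 28 30 27
f 31 28 27
f 27 30 29
f 29 31 27
f 28 34 30
f 32 28 31
f 32 34 28
f 30 34 29
f 33 31 29
f 29 34 33
f 33 32 31
f 34 32 33
f 36 38 35
f 39 36 35
f 35 38 37
f 37 39 35
f 36 42 38
f 40 36 39
f 40 42 36
f 38 42 37
f 41 39 37
f 37 42 41
f 41 40 39
f 42 40 41
f 44 43 47
f 44 47 45
f 45 47 48
f 45 48 46
f 47 43 49
f 47 49 48
f 48 49 50
f 48 50 46
f 49 43 51
f 49 51 50
f 50 51 52
f 50 52 46
f 51 43 53
f 51 53 52
f 52 53 54
f 52 54 46
f 53 43 55
f 53 55 54
f 54 55 56
f 54 56 46
f 55 43 57
f 55 57 56
f 56 57 58
f 56 58 46
f 57 43 59
f 57 59 58
f 58 59 60
f 58 60 46
f 59 43 61
f 59 61 60
f 60 61 62
f 60 62 46
f 61 43 63
f 61 63 62
f 62 63 64
f 62 64 46
f 63 43 65
f 63 65 64
f 64 65 66
f 64 66 46
f 65 43 67
f 65 67 66
f 66 67 68
f 66 68 46
f 67 43 69
f 67 69 68
f 68 69 70
f 68 70 46
f 69 43 44
f 69 44 70
f 70 44 45
f 70 45 46



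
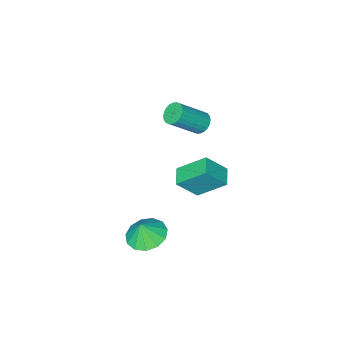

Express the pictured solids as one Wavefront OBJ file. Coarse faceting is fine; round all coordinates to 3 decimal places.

v -2.645 -2.072 3.306
v -2.404 -2.485 2.912
v -1.074 -2.9 4.159
v -1.315 -2.488 4.554
v -2.283 -2.285 2.85
v -0.953 -2.7 4.097
v -2.218 -2.052 2.858
v -0.888 -2.467 4.105
v -2.217 -1.822 2.934
v -0.887 -2.238 4.181
v -2.282 -1.631 3.066
v -0.952 -2.046 4.314
v -2.402 -1.506 3.236
v -1.072 -1.922 4.483
v -2.559 -1.468 3.416
v -1.229 -1.883 4.663
v -2.729 -1.522 3.579
v -1.399 -1.937 4.826
v -2.886 -1.66 3.701
v -1.556 -2.075 4.948
v -3.007 -1.86 3.763
v -1.677 -2.275 5.01
v -3.072 -2.093 3.755
v -1.742 -2.508 5.002
v -3.073 -2.322 3.679
v -1.743 -2.738 4.926
v -3.008 -2.514 3.546
v -1.678 -2.929 4.794
v -2.888 -2.638 3.377
v -1.558 -3.054 4.624
v -2.731 -2.677 3.197
v -1.401 -3.092 4.444
v -2.561 -2.623 3.034
v -1.231 -3.038 4.281
v -3.408 -3.159 -2.602
v -2.469 -3.64 -1.452
v -4.315 -2.029 -1.388
v -3.376 -2.511 -0.238
v -2.744 -2.389 -2.822
v -1.805 -2.871 -1.672
v -3.651 -1.26 -1.608
v -2.712 -1.741 -0.458
v 1.405 -1.088 -2.028
v 2.343 -1.364 -2.351
v 1.735 -1.132 -1.032
v 2.343 -0.784 -2.325
v 2.045 -0.301 -2.205
v 1.544 -0.067 -2.028
v 0.999 -0.158 -1.852
v 0.582 -0.544 -1.731
v 0.427 -1.102 -1.705
v 0.583 -1.656 -1.781
v 0.999 -2.03 -1.936
v 1.544 -2.104 -2.119
v 2.046 -1.856 -2.274
f 2 1 5
f 2 5 3
f 3 5 6
f 3 6 4
f 5 1 7
f 5 7 6
f 6 7 8
f 6 8 4
f 7 1 9
f 7 9 8
f 8 9 10
f 8 10 4
f 9 1 11
f 9 11 10
f 10 11 12
f 10 12 4
f 11 1 13
f 11 13 12
f 12 13 14
f 12 14 4
f 13 1 15
f 13 15 14
f 14 15 16
f 14 16 4
f 15 1 17
f 15 17 16
f 16 17 18
f 16 18 4
f 17 1 19
f 17 19 18
f 18 19 20
f 18 20 4
f 19 1 21
f 19 21 20
f 20 21 22
f 20 22 4
f 21 1 23
f 21 23 22
f 22 23 24
f 22 24 4
f 23 1 25
f 23 25 24
f 24 25 26
f 24 26 4
f 25 1 27
f 25 27 26
f 26 27 28
f 26 28 4
f 27 1 29
f 27 29 28
f 28 29 30
f 28 30 4
f 29 1 31
f 29 31 30
f 30 31 32
f 30 32 4
f 31 1 33
f 31 33 32
f 32 33 34
f 32 34 4
f 33 1 2
f 33 2 34
f 34 2 3
f 34 3 4
f 36 38 35
f 39 36 35
f 35 38 37
f 37 39 35
f 36 42 38
f 40 36 39
f 40 42 36
f 38 42 37
f 41 39 37
f 37 42 41
f 41 40 39
f 42 40 41
f 44 43 46
f 44 46 45
f 46 43 47
f 46 47 45
f 47 43 48
f 47 48 45
f 48 43 49
f 48 49 45
f 49 43 50
f 49 50 45
f 50 43 51
f 50 51 45
f 51 43 52
f 51 52 45
f 52 43 53
f 52 53 45
f 53 43 54
f 53 54 45
f 54 43 55
f 54 55 45
f 55 43 44
f 55 44 45



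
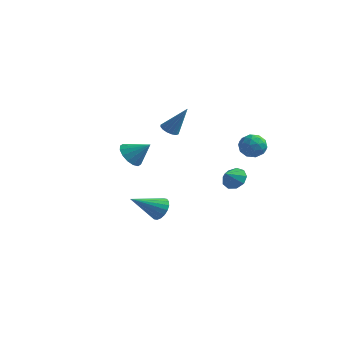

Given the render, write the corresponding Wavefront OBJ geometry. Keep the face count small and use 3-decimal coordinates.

v -4.349 2.438 -0.012
v -3.684 2.211 -0.71
v -3.171 2.802 0.992
v -3.782 2.709 -0.776
v -4.031 3.135 -0.638
v -4.366 3.374 -0.332
v -4.696 3.362 0.059
v -4.933 3.102 0.432
v -5.014 2.665 0.686
v -4.916 2.166 0.753
v -4.667 1.74 0.615
v -4.332 1.501 0.309
v -4.002 1.513 -0.083
v -3.765 1.773 -0.456
v -0.263 -0.949 -2.181
v 0.145 -1.583 -2.551
v -1.437 -2.371 -1.039
v 0.355 -1.514 -2.25
v 0.442 -1.333 -1.934
v 0.39 -1.076 -1.668
v 0.208 -0.793 -1.504
v -0.066 -0.542 -1.473
v -0.38 -0.371 -1.583
v -0.671 -0.315 -1.811
v -0.88 -0.384 -2.113
v -0.968 -0.565 -2.428
v -0.915 -0.822 -2.695
v -0.734 -1.104 -2.859
v -0.459 -1.356 -2.89
v -0.145 -1.527 -2.78
v 3.367 1.305 0.256
v 4.139 1.023 0.141
v 3.173 0.495 0.944
v 4.129 1.392 0.573
v 3.762 1.72 0.857
v 3.211 1.854 0.859
v 2.732 1.731 0.58
v 2.55 1.409 0.149
v 2.751 1.038 -0.232
v 3.239 0.793 -0.384
v 3.787 0.787 -0.237
v 4.21 3.169 2.969
v 4.698 2.408 2.974
v 3.162 2.492 2.206
v 3.65 1.731 2.211
v 3.283 2.038 2.978
v 3.931 2.456 3.45
v 3.929 2.444 1.73
v 4.577 2.862 2.202
v 4.525 1.959 2.209
v 4.125 1.709 2.98
v 3.735 3.191 2.2
v 3.335 2.941 2.971
v 4.546 2.848 3.039
v 3.314 2.052 2.141
v 3.098 2.233 2.592
v 3.385 1.785 2.595
v 4.095 2.877 3.318
v 4.382 2.429 3.321
v 3.55 2.212 3.324
v 3.478 2.471 1.859
v 3.765 2.023 1.862
v 4.475 3.115 2.585
v 4.762 2.667 2.588
v 4.31 2.688 1.856
v 4.731 2.137 2.592
v 4.115 1.739 2.143
v 4.279 2.158 1.86
v 4.66 2.404 2.138
v 4.496 1.99 3.045
v 3.88 1.591 2.596
v 3.664 1.772 3.047
v 4.045 2.018 3.325
v 4.394 1.726 2.595
v 3.98 3.309 2.584
v 3.364 2.91 2.135
v 3.815 2.882 1.855
v 4.196 3.128 2.133
v 3.745 3.161 3.037
v 3.129 2.763 2.588
v 3.2 2.496 3.042
v 3.581 2.742 3.32
v 3.466 3.174 2.585
v -1.949 2.999 2.45
v -1.525 2.539 2.316
v -0.951 3.401 4.23
v -1.398 2.814 2.183
v -1.418 3.139 2.121
v -1.581 3.426 2.147
v -1.843 3.599 2.255
v -2.133 3.611 2.415
v -2.373 3.459 2.584
v -2.5 3.184 2.717
v -2.48 2.859 2.779
v -2.317 2.572 2.753
v -2.056 2.399 2.645
v -1.766 2.387 2.485
f 2 1 4
f 2 4 3
f 4 1 5
f 4 5 3
f 5 1 6
f 5 6 3
f 6 1 7
f 6 7 3
f 7 1 8
f 7 8 3
f 8 1 9
f 8 9 3
f 9 1 10
f 9 10 3
f 10 1 11
f 10 11 3
f 11 1 12
f 11 12 3
f 12 1 13
f 12 13 3
f 13 1 14
f 13 14 3
f 14 1 2
f 14 2 3
f 16 15 18
f 16 18 17
f 18 15 19
f 18 19 17
f 19 15 20
f 19 20 17
f 20 15 21
f 20 21 17
f 21 15 22
f 21 22 17
f 22 15 23
f 22 23 17
f 23 15 24
f 23 24 17
f 24 15 25
f 24 25 17
f 25 15 26
f 25 26 17
f 26 15 27
f 26 27 17
f 27 15 28
f 27 28 17
f 28 15 29
f 28 29 17
f 29 15 30
f 29 30 17
f 30 15 16
f 30 16 17
f 32 31 34
f 32 34 33
f 34 31 35
f 34 35 33
f 35 31 36
f 35 36 33
f 36 31 37
f 36 37 33
f 37 31 38
f 37 38 33
f 38 31 39
f 38 39 33
f 39 31 40
f 39 40 33
f 40 31 41
f 40 41 33
f 41 31 32
f 41 32 33
f 42 79 58
f 79 53 82
f 58 82 47
f 79 82 58
f 42 58 54
f 58 47 59
f 54 59 43
f 58 59 54
f 42 54 63
f 54 43 64
f 63 64 49
f 54 64 63
f 42 63 75
f 63 49 78
f 75 78 52
f 63 78 75
f 42 75 79
f 75 52 83
f 79 83 53
f 75 83 79
f 43 59 70
f 59 47 73
f 70 73 51
f 59 73 70
f 47 82 60
f 82 53 81
f 60 81 46
f 82 81 60
f 53 83 80
f 83 52 76
f 80 76 44
f 83 76 80
f 52 78 77
f 78 49 65
f 77 65 48
f 78 65 77
f 49 64 69
f 64 43 66
f 69 66 50
f 64 66 69
f 45 71 57
f 71 51 72
f 57 72 46
f 71 72 57
f 45 57 55
f 57 46 56
f 55 56 44
f 57 56 55
f 45 55 62
f 55 44 61
f 62 61 48
f 55 61 62
f 45 62 67
f 62 48 68
f 67 68 50
f 62 68 67
f 45 67 71
f 67 50 74
f 71 74 51
f 67 74 71
f 46 72 60
f 72 51 73
f 60 73 47
f 72 73 60
f 44 56 80
f 56 46 81
f 80 81 53
f 56 81 80
f 48 61 77
f 61 44 76
f 77 76 52
f 61 76 77
f 50 68 69
f 68 48 65
f 69 65 49
f 68 65 69
f 51 74 70
f 74 50 66
f 70 66 43
f 74 66 70
f 85 84 87
f 85 87 86
f 87 84 88
f 87 88 86
f 88 84 89
f 88 89 86
f 89 84 90
f 89 90 86
f 90 84 91
f 90 91 86
f 91 84 92
f 91 92 86
f 92 84 93
f 92 93 86
f 93 84 94
f 93 94 86
f 94 84 95
f 94 95 86
f 95 84 96
f 95 96 86
f 96 84 97
f 96 97 86
f 97 84 85
f 97 85 86



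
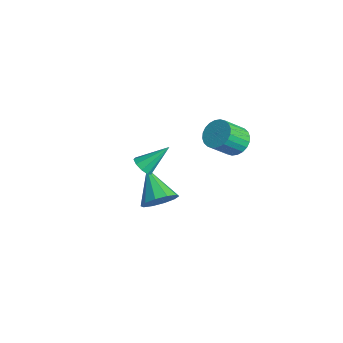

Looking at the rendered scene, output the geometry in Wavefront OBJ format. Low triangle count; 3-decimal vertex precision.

v 0.452 -4.373 1.15
v 0.848 -4.13 0.803
v 0.628 -3.147 2.21
v 0.486 -3.997 0.71
v 0.108 -4.04 0.822
v -0.109 -4.239 1.088
v -0.064 -4.5 1.383
v 0.222 -4.702 1.569
v 0.616 -4.75 1.559
v 0.933 -4.622 1.358
v 1.025 -4.377 1.059
v 0.107 0.398 0.946
v 0.508 0.91 1.429
v 0.614 -0.126 2.438
v 0.213 -0.638 1.954
v 0.209 0.964 1.516
v 0.316 -0.072 2.525
v -0.106 0.932 1.516
v 0.001 -0.104 2.525
v -0.388 0.819 1.43
v -0.281 -0.217 2.439
v -0.594 0.642 1.27
v -0.488 -0.394 2.279
v -0.695 0.427 1.06
v -0.588 -0.609 2.069
v -0.673 0.208 0.833
v -0.566 -0.828 1.842
v -0.532 0.018 0.623
v -0.426 -1.018 1.632
v -0.294 -0.114 0.462
v -0.188 -1.15 1.471
v 0.004 -0.168 0.375
v 0.111 -1.204 1.384
v 0.319 -0.136 0.375
v 0.426 -1.172 1.384
v 0.601 -0.023 0.461
v 0.708 -1.059 1.47
v 0.808 0.154 0.621
v 0.914 -0.882 1.63
v 0.908 0.369 0.831
v 1.015 -0.667 1.84
v 0.886 0.588 1.058
v 0.993 -0.448 2.067
v 0.746 0.778 1.268
v 0.852 -0.258 2.277
v -2.267 -2.362 -4.479
v -1.731 -2.218 -3.696
v -3.913 -2.318 -3.361
v -1.871 -1.688 -3.923
v -2.162 -1.415 -4.362
v -2.493 -1.505 -4.846
v -2.738 -1.922 -5.19
v -2.803 -2.507 -5.262
v -2.664 -3.037 -5.035
v -2.373 -3.309 -4.596
v -2.041 -3.22 -4.112
v -1.796 -2.803 -3.768
f 2 1 4
f 2 4 3
f 4 1 5
f 4 5 3
f 5 1 6
f 5 6 3
f 6 1 7
f 6 7 3
f 7 1 8
f 7 8 3
f 8 1 9
f 8 9 3
f 9 1 10
f 9 10 3
f 10 1 11
f 10 11 3
f 11 1 2
f 11 2 3
f 13 12 16
f 13 16 14
f 14 16 17
f 14 17 15
f 16 12 18
f 16 18 17
f 17 18 19
f 17 19 15
f 18 12 20
f 18 20 19
f 19 20 21
f 19 21 15
f 20 12 22
f 20 22 21
f 21 22 23
f 21 23 15
f 22 12 24
f 22 24 23
f 23 24 25
f 23 25 15
f 24 12 26
f 24 26 25
f 25 26 27
f 25 27 15
f 26 12 28
f 26 28 27
f 27 28 29
f 27 29 15
f 28 12 30
f 28 30 29
f 29 30 31
f 29 31 15
f 30 12 32
f 30 32 31
f 31 32 33
f 31 33 15
f 32 12 34
f 32 34 33
f 33 34 35
f 33 35 15
f 34 12 36
f 34 36 35
f 35 36 37
f 35 37 15
f 36 12 38
f 36 38 37
f 37 38 39
f 37 39 15
f 38 12 40
f 38 40 39
f 39 40 41
f 39 41 15
f 40 12 42
f 40 42 41
f 41 42 43
f 41 43 15
f 42 12 44
f 42 44 43
f 43 44 45
f 43 45 15
f 44 12 13
f 44 13 45
f 45 13 14
f 45 14 15
f 47 46 49
f 47 49 48
f 49 46 50
f 49 50 48
f 50 46 51
f 50 51 48
f 51 46 52
f 51 52 48
f 52 46 53
f 52 53 48
f 53 46 54
f 53 54 48
f 54 46 55
f 54 55 48
f 55 46 56
f 55 56 48
f 56 46 57
f 56 57 48
f 57 46 47
f 57 47 48



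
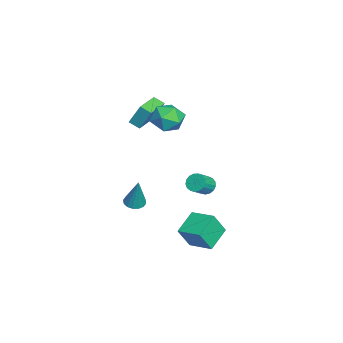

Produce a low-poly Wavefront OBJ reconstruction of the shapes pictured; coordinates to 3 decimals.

v 3.253 2.853 -5.061
v 3.68 2.17 -3.586
v 1.894 3.619 -4.312
v 2.322 2.936 -2.838
v 4.178 4.164 -4.722
v 4.606 3.481 -3.248
v 2.82 4.93 -3.974
v 3.247 4.247 -2.499
v -0.808 3.635 -2.495
v -0.292 3.91 -2.843
v 0.543 3.321 -2.073
v 0.028 3.045 -1.725
v -0.354 4.128 -2.609
v 0.481 3.539 -1.839
v -0.519 4.233 -2.349
v 0.316 3.644 -1.579
v -0.751 4.201 -2.123
v 0.084 3.612 -1.353
v -0.996 4.039 -1.982
v -0.16 3.45 -1.212
v -1.197 3.785 -1.958
v -0.362 3.195 -1.188
v -1.309 3.496 -2.058
v -0.474 2.906 -1.287
v -1.307 3.239 -2.257
v -0.471 2.649 -1.487
v -1.19 3.072 -2.511
v -0.354 2.483 -1.741
v -0.985 3.035 -2.762
v -0.15 2.445 -1.992
v -0.74 3.135 -2.951
v 0.095 2.545 -2.181
v -0.51 3.349 -3.036
v 0.325 2.76 -2.266
v -0.349 3.629 -2.997
v 0.486 3.04 -2.227
v 0.233 2.055 2.968
v 0.987 1.226 3.207
v -0.767 1.574 4.453
v -0.013 0.745 4.692
v 0.288 1.844 4.809
v 0.906 2.142 3.891
v -0.686 0.658 3.769
v -0.068 0.956 2.851
v 0.419 0.363 3.702
v 1.021 1.095 4.345
v -0.801 1.705 3.315
v -0.199 2.437 3.958
v 1.989 -0.432 -2.25
v 2.534 -0.823 -2.361
v 2.611 -0.148 -0.19
v 2.639 -0.495 -2.438
v 2.57 -0.151 -2.464
v 2.345 0.117 -2.433
v 2.024 0.239 -2.353
v 1.694 0.181 -2.245
v 1.443 -0.042 -2.139
v 1.338 -0.369 -2.062
v 1.408 -0.713 -2.035
v 1.633 -0.982 -2.066
v 1.953 -1.103 -2.146
v 2.283 -1.045 -2.254
v -3.657 -0.335 2.107
v -3.506 0.369 3.536
v -3.366 0.33 1.748
v -3.216 1.034 3.177
v -1.864 -1.034 2.263
v -1.714 -0.33 3.692
v -1.574 -0.369 1.904
v -1.423 0.335 3.333
f 2 4 1
f 5 2 1
f 1 4 3
f 3 5 1
f 2 8 4
f 6 2 5
f 6 8 2
f 4 8 3
f 7 5 3
f 3 8 7
f 7 6 5
f 8 6 7
f 10 9 13
f 10 13 11
f 11 13 14
f 11 14 12
f 13 9 15
f 13 15 14
f 14 15 16
f 14 16 12
f 15 9 17
f 15 17 16
f 16 17 18
f 16 18 12
f 17 9 19
f 17 19 18
f 18 19 20
f 18 20 12
f 19 9 21
f 19 21 20
f 20 21 22
f 20 22 12
f 21 9 23
f 21 23 22
f 22 23 24
f 22 24 12
f 23 9 25
f 23 25 24
f 24 25 26
f 24 26 12
f 25 9 27
f 25 27 26
f 26 27 28
f 26 28 12
f 27 9 29
f 27 29 28
f 28 29 30
f 28 30 12
f 29 9 31
f 29 31 30
f 30 31 32
f 30 32 12
f 31 9 33
f 31 33 32
f 32 33 34
f 32 34 12
f 33 9 35
f 33 35 34
f 34 35 36
f 34 36 12
f 35 9 10
f 35 10 36
f 36 10 11
f 36 11 12
f 37 48 42
f 37 42 38
f 37 38 44
f 37 44 47
f 37 47 48
f 38 42 46
f 42 48 41
f 48 47 39
f 47 44 43
f 44 38 45
f 40 46 41
f 40 41 39
f 40 39 43
f 40 43 45
f 40 45 46
f 41 46 42
f 39 41 48
f 43 39 47
f 45 43 44
f 46 45 38
f 50 49 52
f 50 52 51
f 52 49 53
f 52 53 51
f 53 49 54
f 53 54 51
f 54 49 55
f 54 55 51
f 55 49 56
f 55 56 51
f 56 49 57
f 56 57 51
f 57 49 58
f 57 58 51
f 58 49 59
f 58 59 51
f 59 49 60
f 59 60 51
f 60 49 61
f 60 61 51
f 61 49 62
f 61 62 51
f 62 49 50
f 62 50 51
f 64 66 63
f 67 64 63
f 63 66 65
f 65 67 63
f 64 70 66
f 68 64 67
f 68 70 64
f 66 70 65
f 69 67 65
f 65 70 69
f 69 68 67
f 70 68 69



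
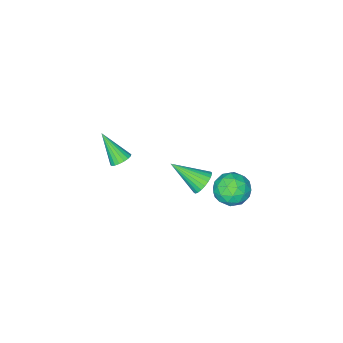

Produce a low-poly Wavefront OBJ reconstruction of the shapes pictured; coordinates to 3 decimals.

v -1.528 4.229 -1.674
v -0.98 3.427 -1.856
v -2.42 3.913 -2.964
v -1.872 3.111 -3.146
v -2.47 3.133 -2.359
v -1.919 3.328 -1.562
v -1.481 4.012 -3.258
v -0.93 4.207 -2.461
v -0.951 3.292 -2.835
v -1.563 2.749 -2.279
v -1.837 4.591 -2.541
v -2.449 4.048 -1.985
v -1.176 3.856 -1.652
v -2.224 3.484 -3.168
v -2.575 3.497 -2.706
v -2.254 3.026 -2.812
v -1.728 3.798 -1.479
v -1.406 3.326 -1.586
v -2.281 3.154 -1.882
v -1.994 4.014 -3.234
v -1.672 3.542 -3.341
v -1.146 4.314 -2.008
v -0.825 3.843 -2.114
v -1.119 4.186 -2.938
v -0.837 3.305 -2.334
v -1.361 3.119 -3.092
v -1.131 3.649 -3.158
v -0.807 3.764 -2.69
v -1.196 2.986 -2.008
v -1.72 2.8 -2.766
v -2.072 2.813 -2.303
v -1.748 2.928 -1.835
v -1.179 2.907 -2.583
v -1.68 4.54 -2.054
v -2.204 4.354 -2.812
v -1.652 4.412 -2.985
v -1.328 4.527 -2.517
v -2.039 4.221 -1.728
v -2.563 4.035 -2.486
v -2.593 3.576 -2.13
v -2.269 3.691 -1.662
v -2.221 4.433 -2.237
v -0.918 2.478 -2.312
v -0.536 2.282 -2.877
v -0.062 1.142 -1.268
v -0.372 2.475 -2.765
v -0.291 2.668 -2.584
v -0.305 2.833 -2.362
v -0.413 2.943 -2.131
v -0.597 2.983 -1.929
v -0.831 2.946 -1.785
v -1.078 2.838 -1.72
v -1.3 2.675 -1.746
v -1.465 2.482 -1.858
v -1.546 2.289 -2.039
v -1.532 2.124 -2.262
v -1.424 2.014 -2.492
v -1.239 1.974 -2.695
v -1.006 2.011 -2.839
v -0.759 2.119 -2.903
v 0.204 -2.274 -3.61
v 0.594 -1.91 -3.358
v 0.416 -3.466 -2.21
v 0.365 -1.83 -3.256
v 0.105 -1.839 -3.224
v -0.136 -1.934 -3.268
v -0.31 -2.096 -3.38
v -0.382 -2.294 -3.537
v -0.337 -2.487 -3.709
v -0.186 -2.639 -3.861
v 0.042 -2.718 -3.963
v 0.303 -2.71 -3.995
v 0.544 -2.615 -3.951
v 0.717 -2.452 -3.839
v 0.789 -2.255 -3.682
v 0.745 -2.061 -3.51
f 1 38 17
f 38 12 41
f 17 41 6
f 38 41 17
f 1 17 13
f 17 6 18
f 13 18 2
f 17 18 13
f 1 13 22
f 13 2 23
f 22 23 8
f 13 23 22
f 1 22 34
f 22 8 37
f 34 37 11
f 22 37 34
f 1 34 38
f 34 11 42
f 38 42 12
f 34 42 38
f 2 18 29
f 18 6 32
f 29 32 10
f 18 32 29
f 6 41 19
f 41 12 40
f 19 40 5
f 41 40 19
f 12 42 39
f 42 11 35
f 39 35 3
f 42 35 39
f 11 37 36
f 37 8 24
f 36 24 7
f 37 24 36
f 8 23 28
f 23 2 25
f 28 25 9
f 23 25 28
f 4 30 16
f 30 10 31
f 16 31 5
f 30 31 16
f 4 16 14
f 16 5 15
f 14 15 3
f 16 15 14
f 4 14 21
f 14 3 20
f 21 20 7
f 14 20 21
f 4 21 26
f 21 7 27
f 26 27 9
f 21 27 26
f 4 26 30
f 26 9 33
f 30 33 10
f 26 33 30
f 5 31 19
f 31 10 32
f 19 32 6
f 31 32 19
f 3 15 39
f 15 5 40
f 39 40 12
f 15 40 39
f 7 20 36
f 20 3 35
f 36 35 11
f 20 35 36
f 9 27 28
f 27 7 24
f 28 24 8
f 27 24 28
f 10 33 29
f 33 9 25
f 29 25 2
f 33 25 29
f 44 43 46
f 44 46 45
f 46 43 47
f 46 47 45
f 47 43 48
f 47 48 45
f 48 43 49
f 48 49 45
f 49 43 50
f 49 50 45
f 50 43 51
f 50 51 45
f 51 43 52
f 51 52 45
f 52 43 53
f 52 53 45
f 53 43 54
f 53 54 45
f 54 43 55
f 54 55 45
f 55 43 56
f 55 56 45
f 56 43 57
f 56 57 45
f 57 43 58
f 57 58 45
f 58 43 59
f 58 59 45
f 59 43 60
f 59 60 45
f 60 43 44
f 60 44 45
f 62 61 64
f 62 64 63
f 64 61 65
f 64 65 63
f 65 61 66
f 65 66 63
f 66 61 67
f 66 67 63
f 67 61 68
f 67 68 63
f 68 61 69
f 68 69 63
f 69 61 70
f 69 70 63
f 70 61 71
f 70 71 63
f 71 61 72
f 71 72 63
f 72 61 73
f 72 73 63
f 73 61 74
f 73 74 63
f 74 61 75
f 74 75 63
f 75 61 76
f 75 76 63
f 76 61 62
f 76 62 63

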